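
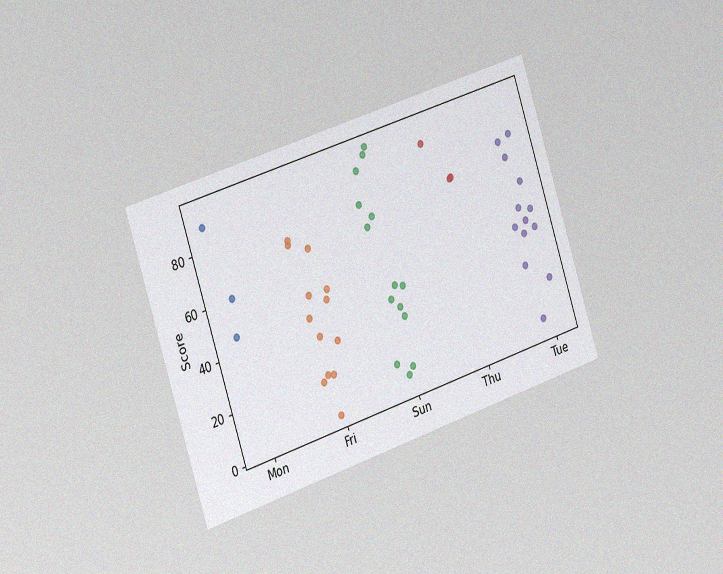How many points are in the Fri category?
The chart is tilted about 18° counter-clockwise and viewed slightly from the left, with some photo noise. Counting the markers in the Fri column gives 13.

13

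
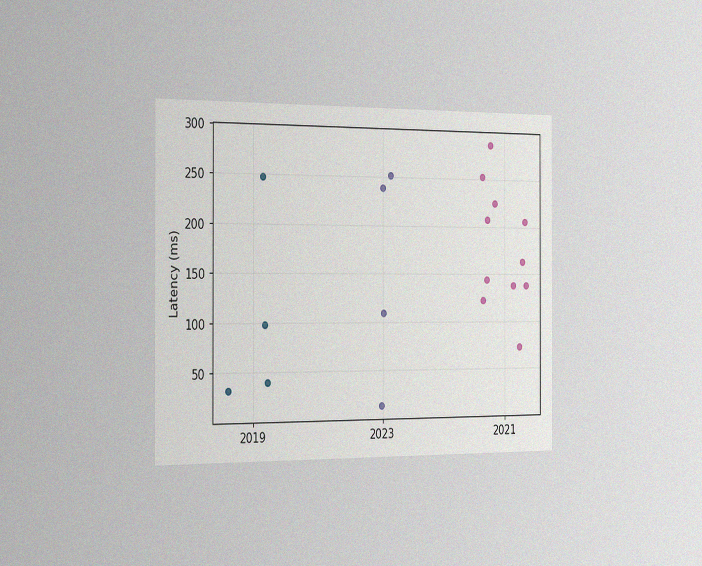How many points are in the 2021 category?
11

The chart is viewed slightly from the left, with some photo noise. Counting the markers in the 2021 column gives 11.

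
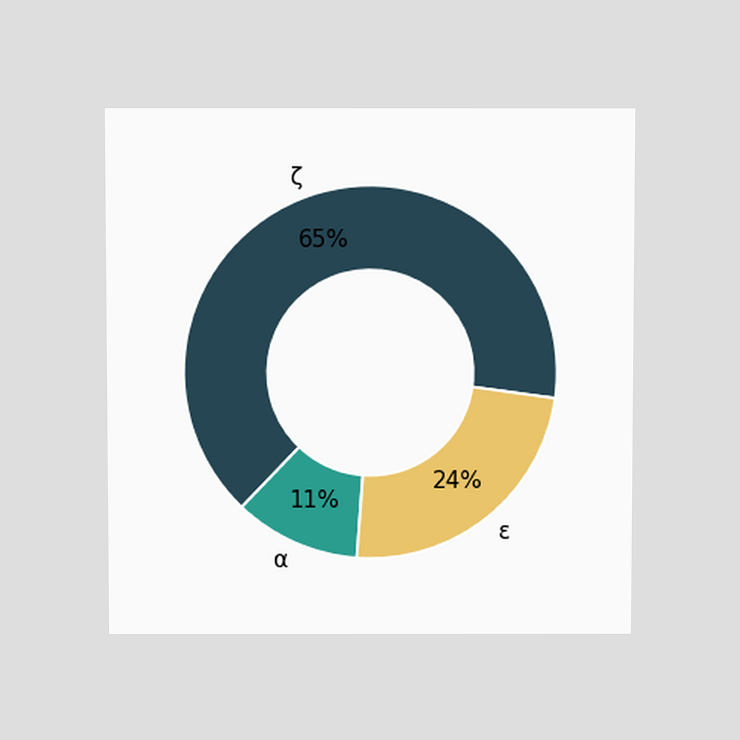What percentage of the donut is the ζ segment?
The chart is viewed at a slight angle. The ζ segment takes up 65% of the ring.

65%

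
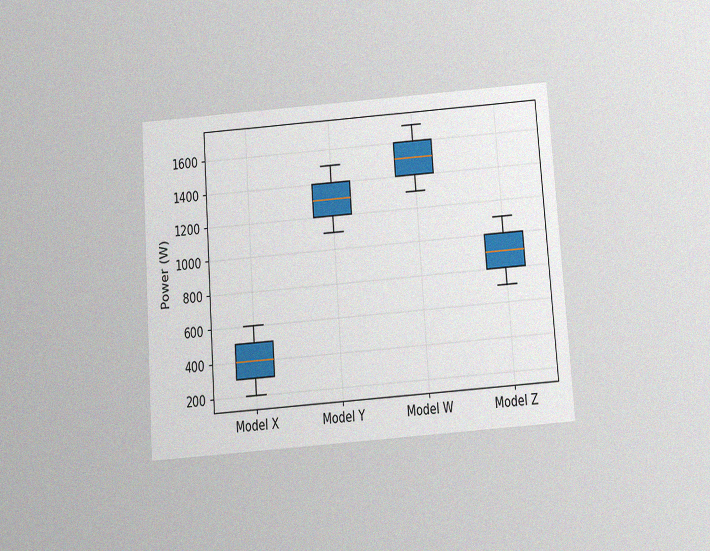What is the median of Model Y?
The chart is tilted about 4° counter-clockwise and viewed slightly from below, with some photo noise. The median line in the Model Y box sits at 1300W.

1300W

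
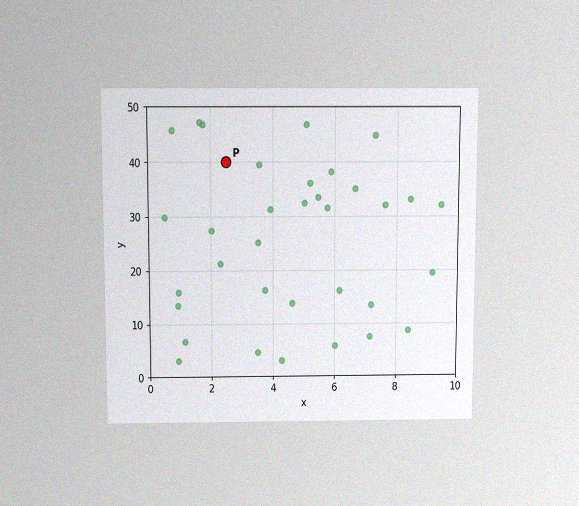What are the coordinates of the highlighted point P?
The chart is viewed slightly from above, with some photo noise. Following the gridlines from P to each axis, P sits at (2.5, 40).

(2.5, 40)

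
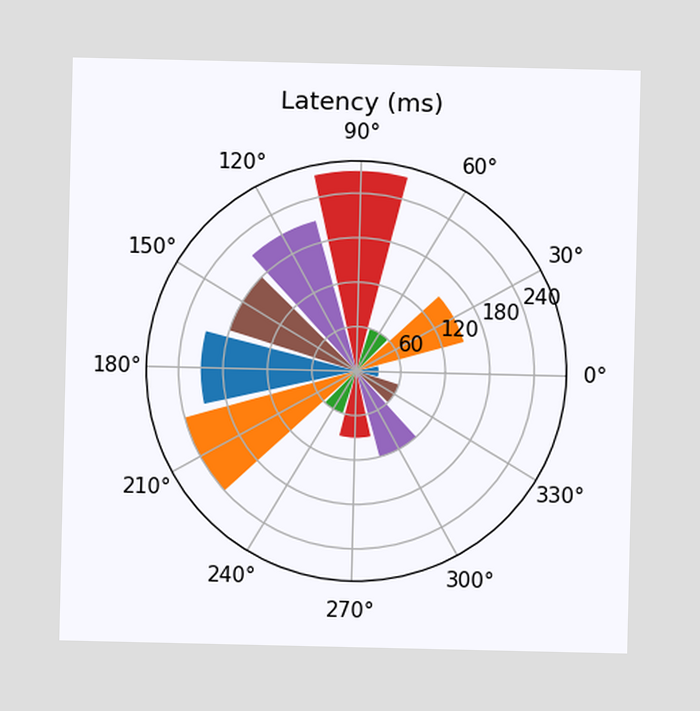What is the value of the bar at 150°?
180ms

The bar at 150° reaches 180ms on the radial axis.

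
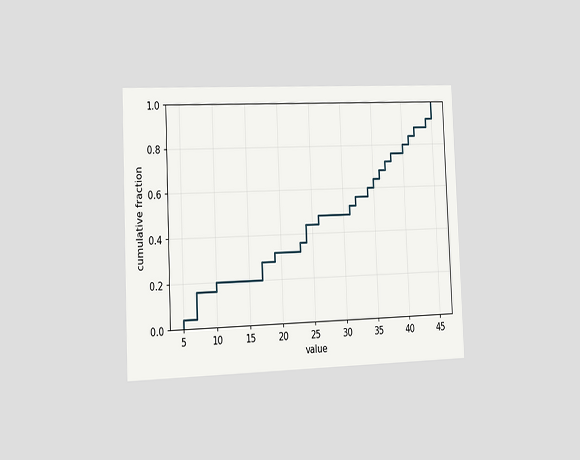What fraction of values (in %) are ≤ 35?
The chart is tilted about 2° counter-clockwise and viewed slightly from the left. At x=35 the ECDF step is at 64%.

64%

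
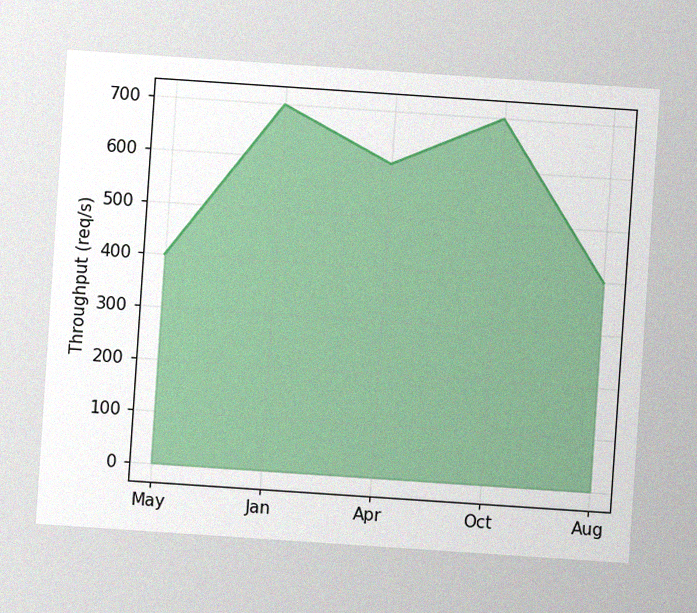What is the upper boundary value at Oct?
The chart is tilted about 4° clockwise, with some photo noise. At Oct the upper boundary is at 700req/s.

700req/s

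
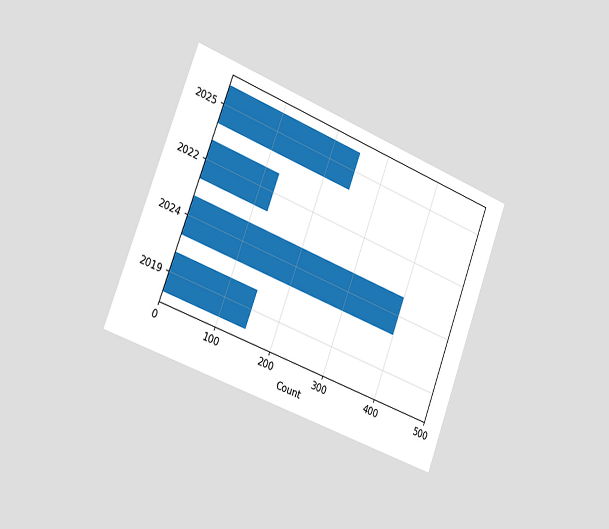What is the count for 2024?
400

The chart is tilted about 21° clockwise and viewed slightly from the left. Reading along the chart's x-axis, the 2024 bar reaches 400.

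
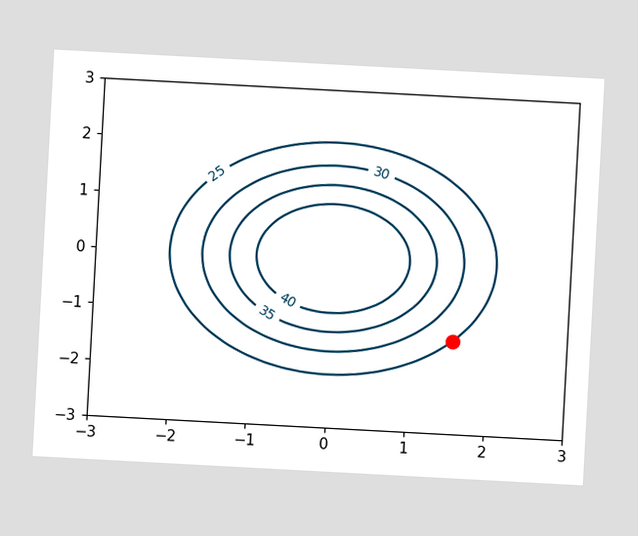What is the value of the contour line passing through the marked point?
The chart is tilted about 3° clockwise. The marked point sits on the contour labelled 25.

25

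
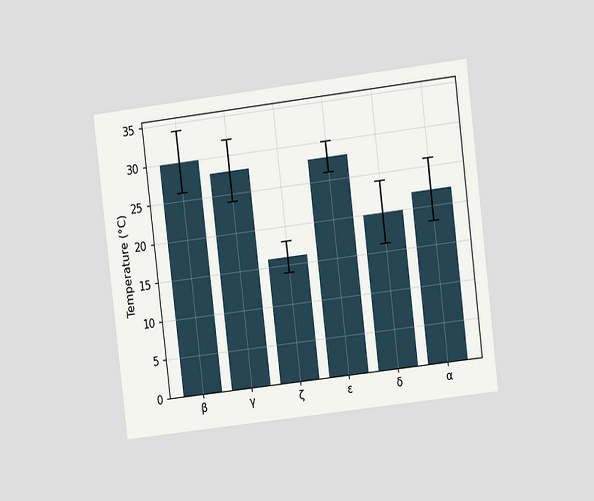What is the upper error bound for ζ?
The chart is tilted about 7° counter-clockwise and viewed at a slight angle. The ζ bar's upper whisker reaches 18°C.

18°C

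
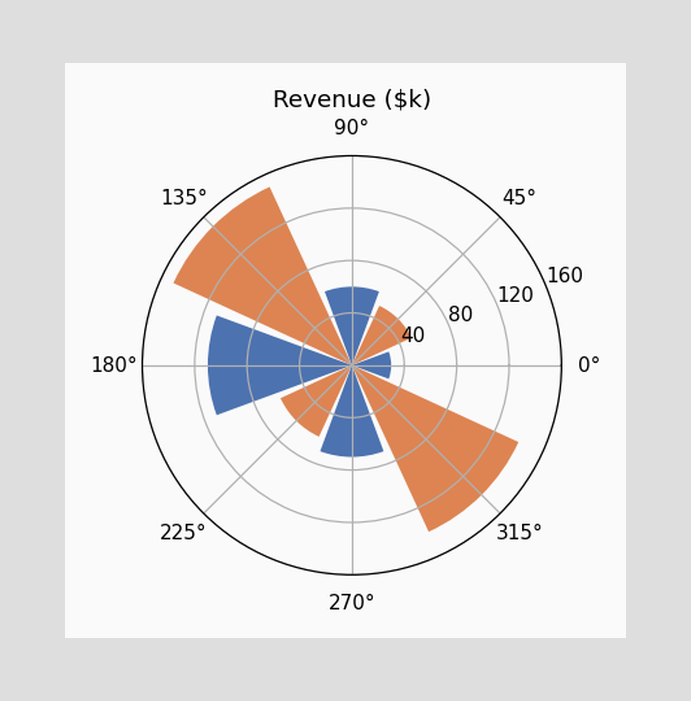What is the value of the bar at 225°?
$60k

The bar at 225° reaches $60k on the radial axis.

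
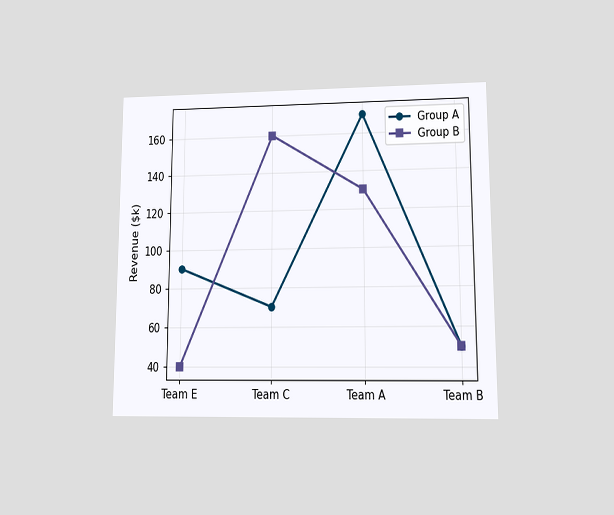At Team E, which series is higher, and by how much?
Group A, by $50k

The chart is viewed at a slight angle. At Team E, Group A sits above the other line by $50k.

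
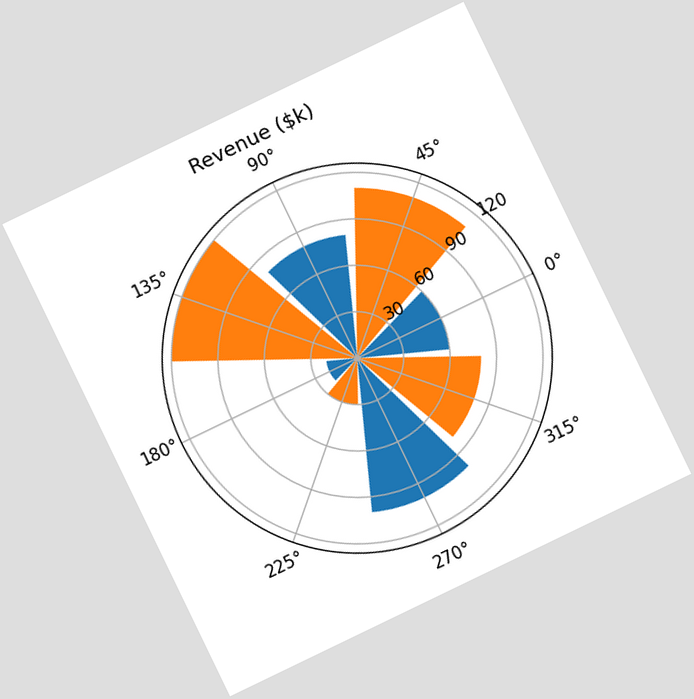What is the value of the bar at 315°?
The chart is tilted about 26° counter-clockwise. The bar at 315° reaches $80k on the radial axis.

$80k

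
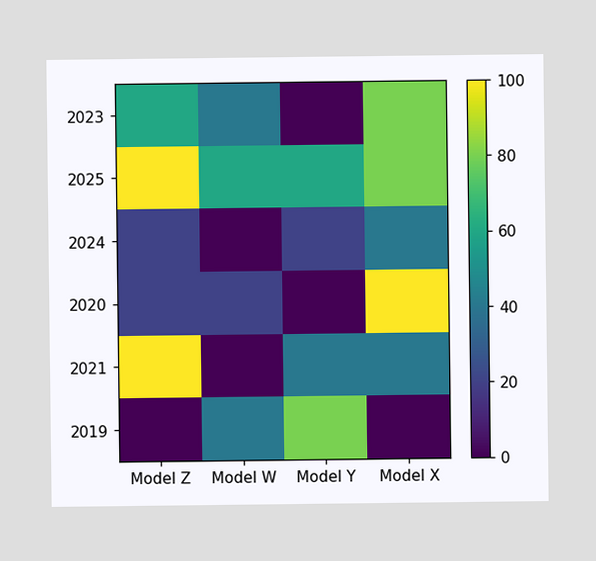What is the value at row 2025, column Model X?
Matching cell (2025, Model X) against the colorbar gives 80.

80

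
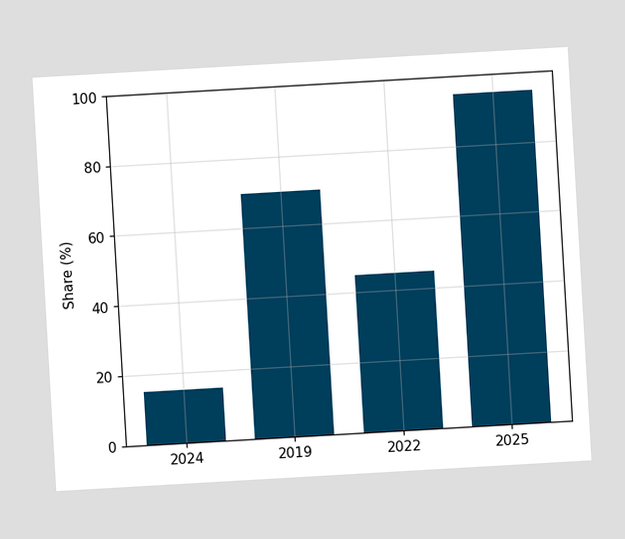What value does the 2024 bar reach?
15%

The chart is tilted about 3° counter-clockwise. Reading along the chart's y-axis, the 2024 bar reaches 15%.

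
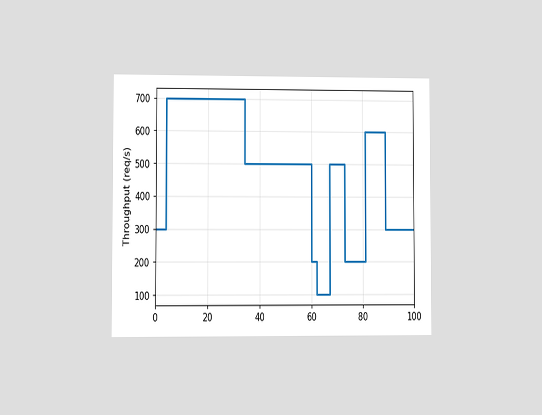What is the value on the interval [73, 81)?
The chart is viewed at a slight angle. On [73, 81) the step sits at 200req/s.

200req/s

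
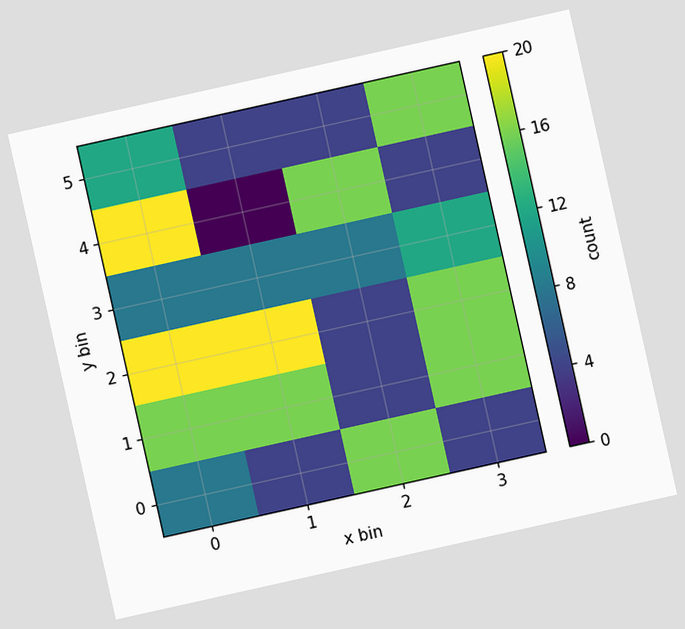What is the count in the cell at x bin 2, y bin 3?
The chart is tilted about 13° counter-clockwise. Matching the cell (2, 3) against the colorbar gives 8.

8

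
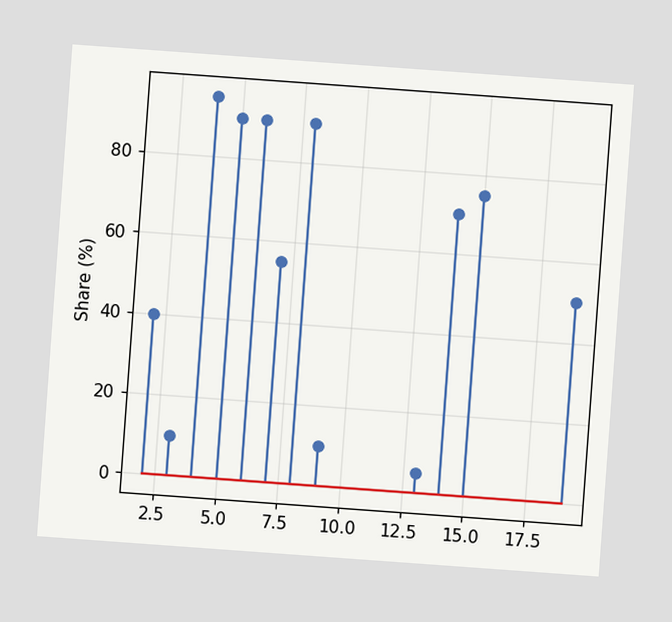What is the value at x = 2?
The chart is tilted about 4° clockwise. The stem at x=2 reaches 40%.

40%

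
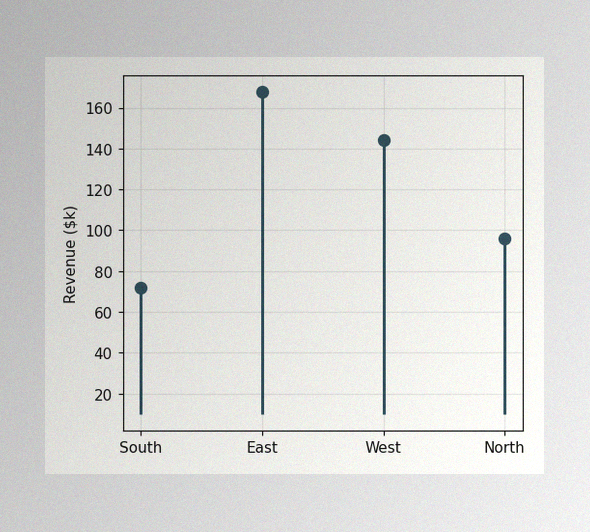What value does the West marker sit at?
The image has some photo noise and uneven lighting. The West marker sits at $144k.

$144k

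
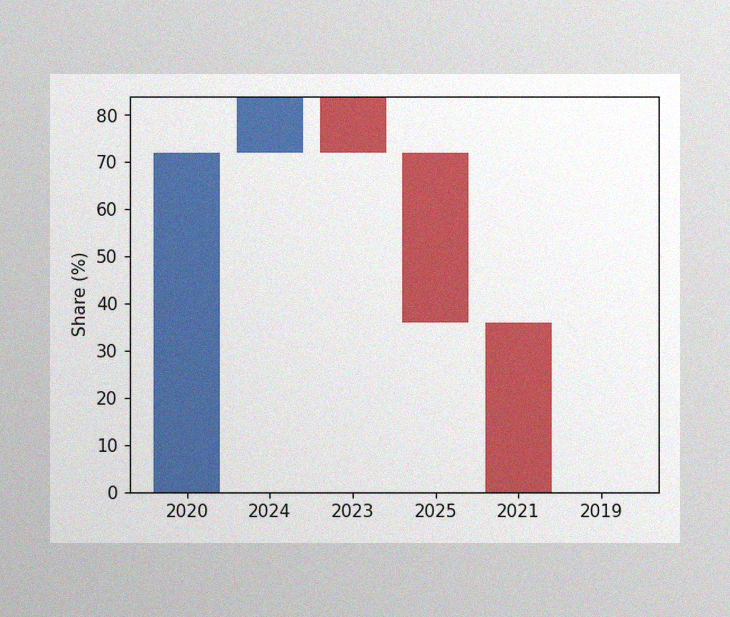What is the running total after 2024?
The image has some photo noise and uneven lighting. After 2024 the running total reaches 84%.

84%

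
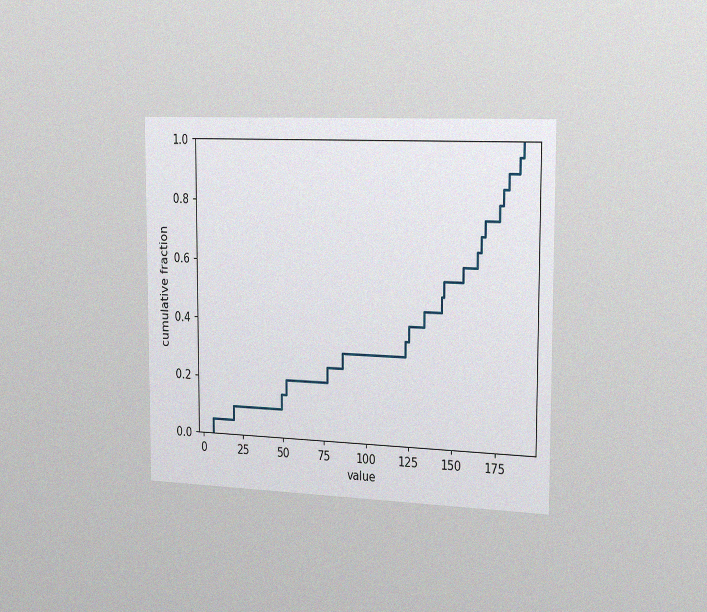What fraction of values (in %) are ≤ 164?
65%

The chart is viewed slightly from the right, with some photo noise. At x=164 the ECDF step is at 65%.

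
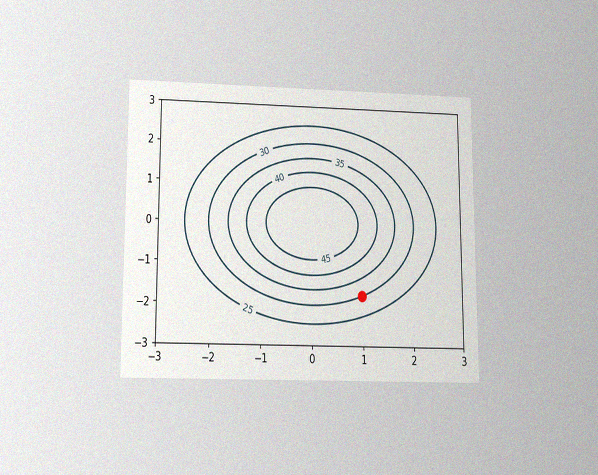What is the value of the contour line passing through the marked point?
30

The chart is viewed slightly from below, with some photo noise. The marked point sits on the contour labelled 30.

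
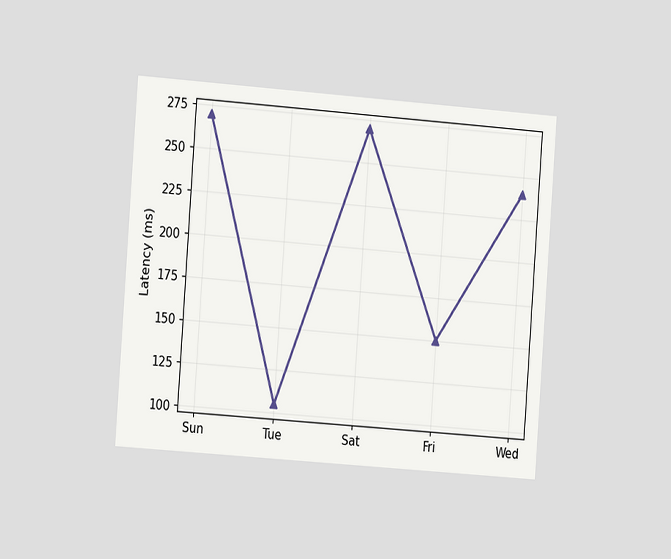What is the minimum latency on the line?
The chart is tilted about 4° clockwise and viewed slightly from the left. The lowest point is at Tue, and reading across to the y-axis gives 105ms.

105ms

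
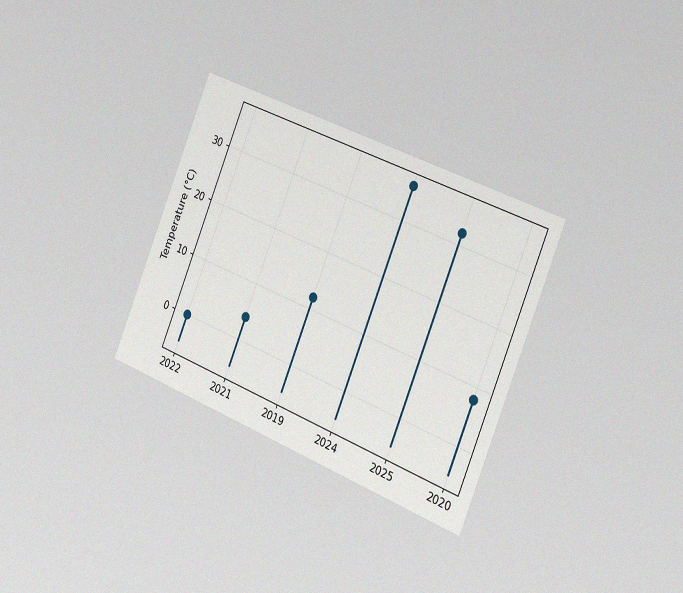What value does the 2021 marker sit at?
4°C

The chart is tilted about 22° clockwise and viewed slightly from the right, with some photo noise. The 2021 marker sits at 4°C.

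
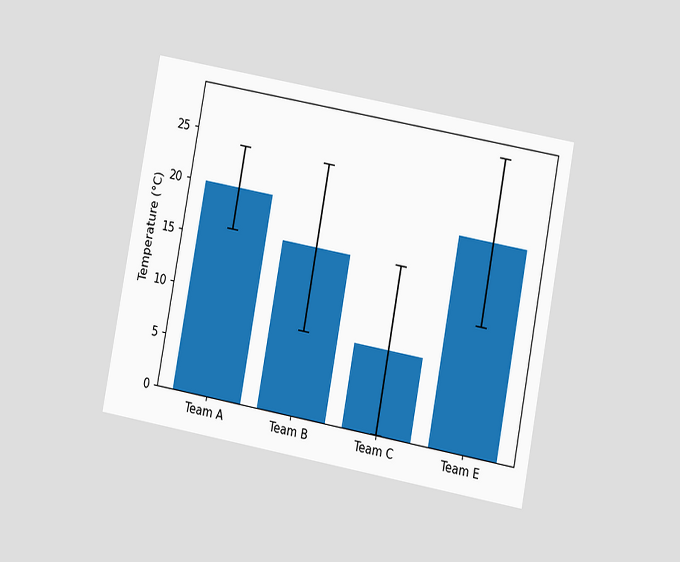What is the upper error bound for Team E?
The chart is tilted about 10° clockwise and viewed at a slight angle. The Team E bar's upper whisker reaches 28°C.

28°C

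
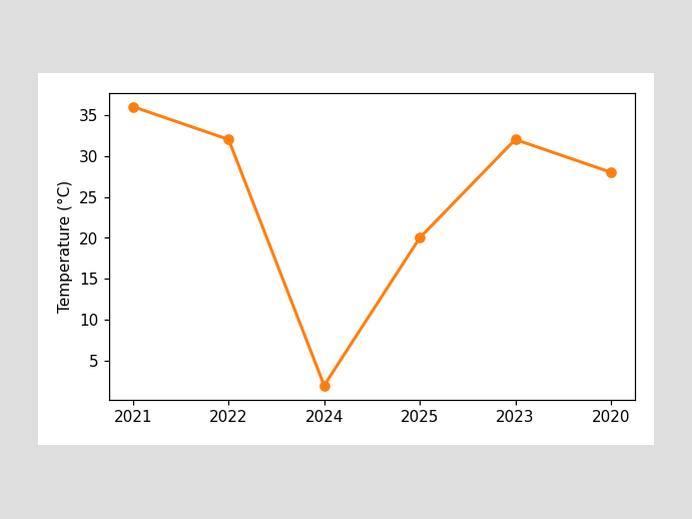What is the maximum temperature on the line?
The highest point is at 2021, and reading across to the y-axis gives 36°C.

36°C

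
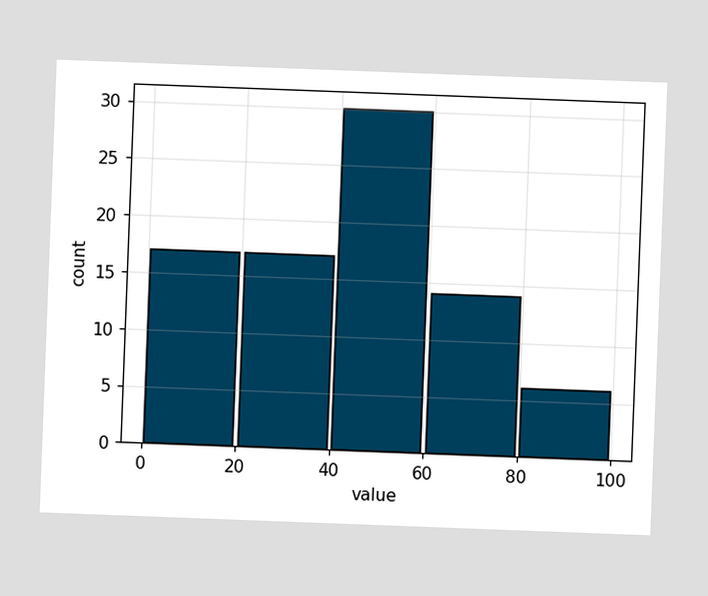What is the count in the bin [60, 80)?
14

The chart is tilted about 2° clockwise. The [60, 80) bin has height 14.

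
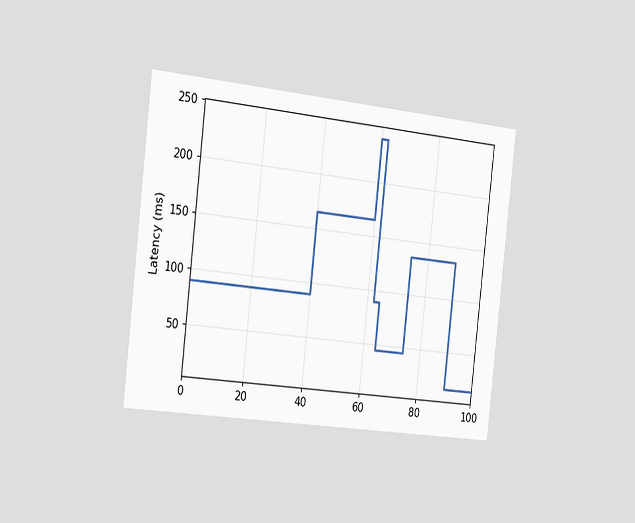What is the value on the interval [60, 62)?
The chart is tilted about 6° clockwise and viewed slightly from the left. On [60, 62) the step sits at 240ms.

240ms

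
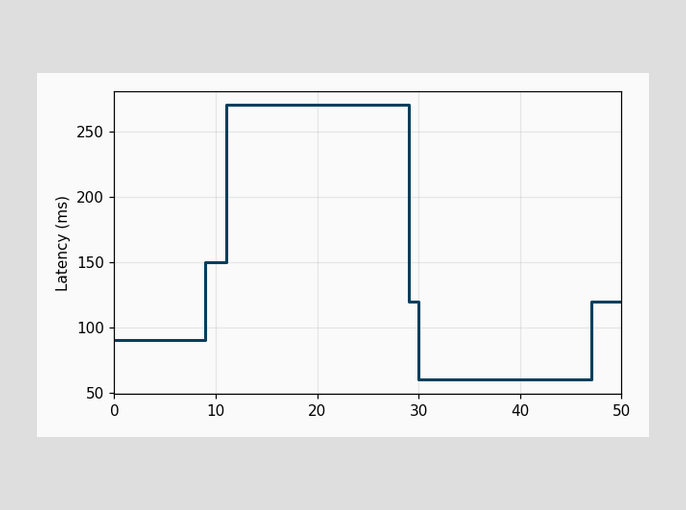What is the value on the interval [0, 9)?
90ms

On [0, 9) the step sits at 90ms.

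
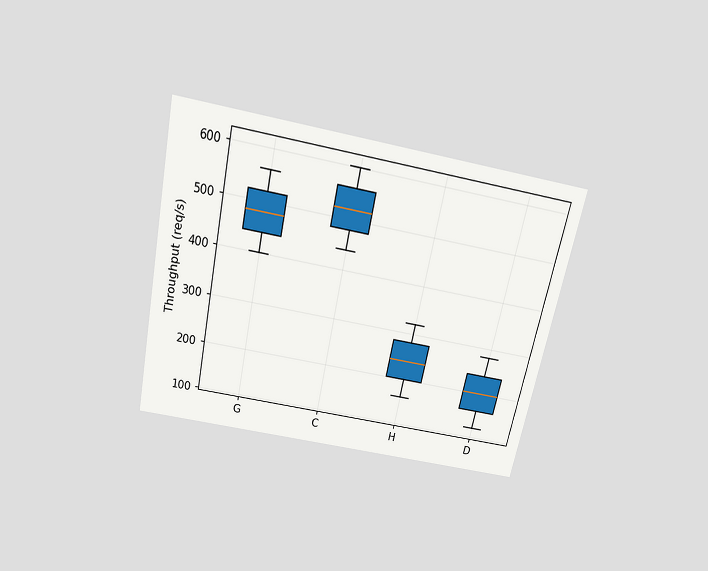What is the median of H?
240req/s

The chart is tilted about 12° clockwise and viewed slightly from above. The median line in the H box sits at 240req/s.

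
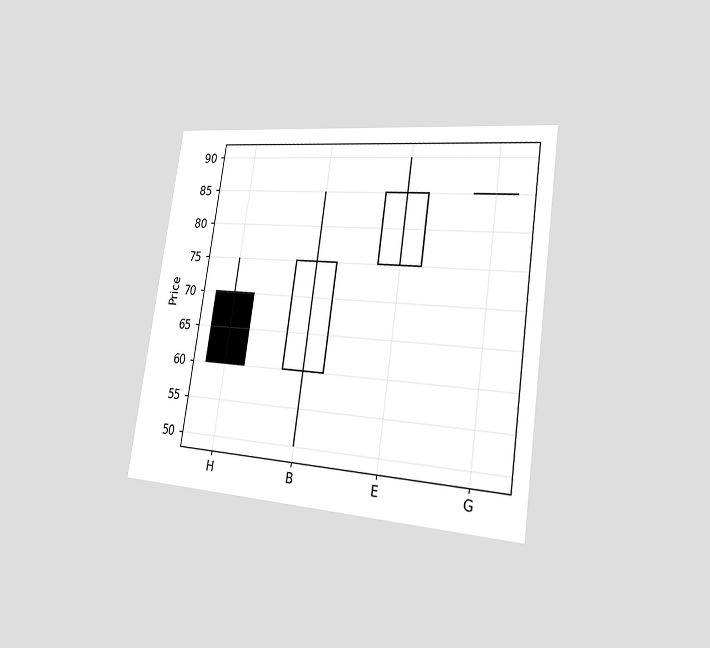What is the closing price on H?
60

The chart is tilted about 8° clockwise and viewed slightly from the right. The H candle closes at 60.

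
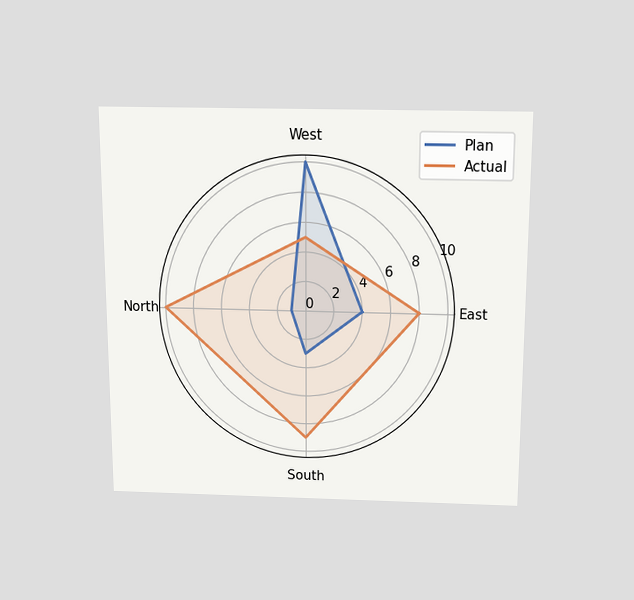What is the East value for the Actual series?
8

The chart is viewed slightly from above. On the East axis, Actual reaches 8.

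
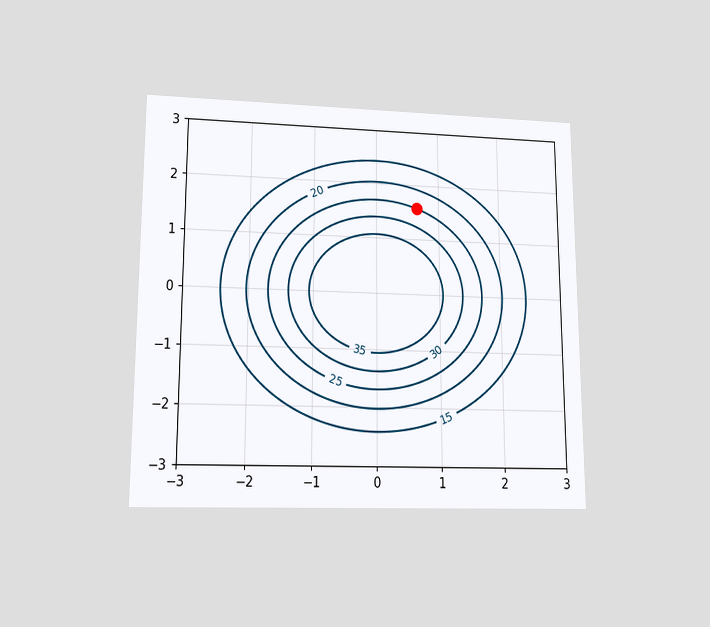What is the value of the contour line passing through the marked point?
The chart is viewed at a slight angle. The marked point sits on the contour labelled 25.

25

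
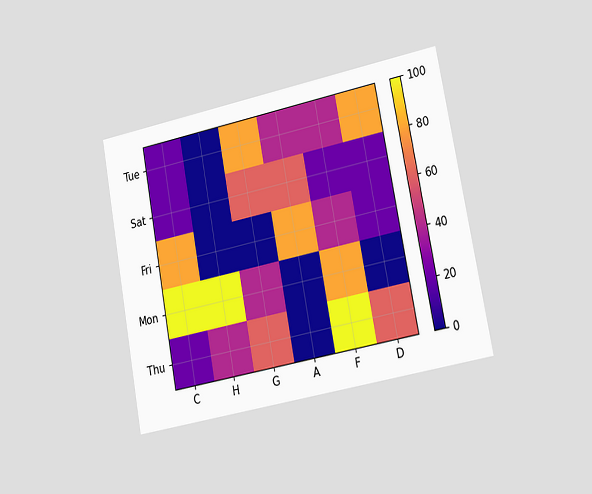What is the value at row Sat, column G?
60

The chart is tilted about 11° counter-clockwise and viewed slightly from the right. Matching cell (Sat, G) against the colorbar gives 60.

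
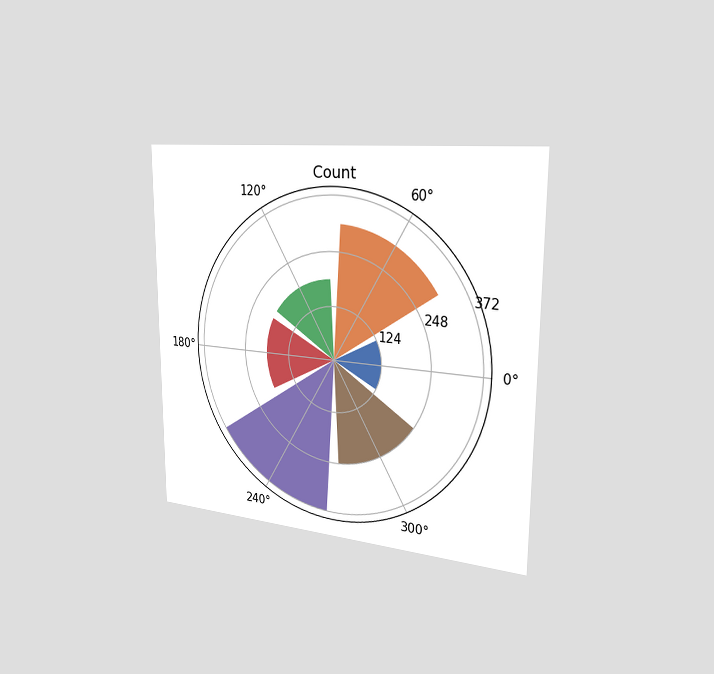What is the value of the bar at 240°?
372

The chart is viewed slightly from the right. The bar at 240° reaches 372 on the radial axis.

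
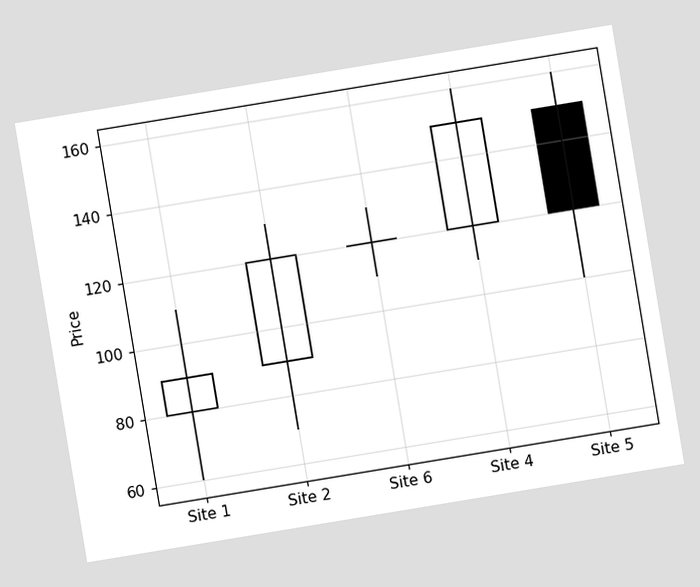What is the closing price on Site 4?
150

The chart is tilted about 9° counter-clockwise. The Site 4 candle closes at 150.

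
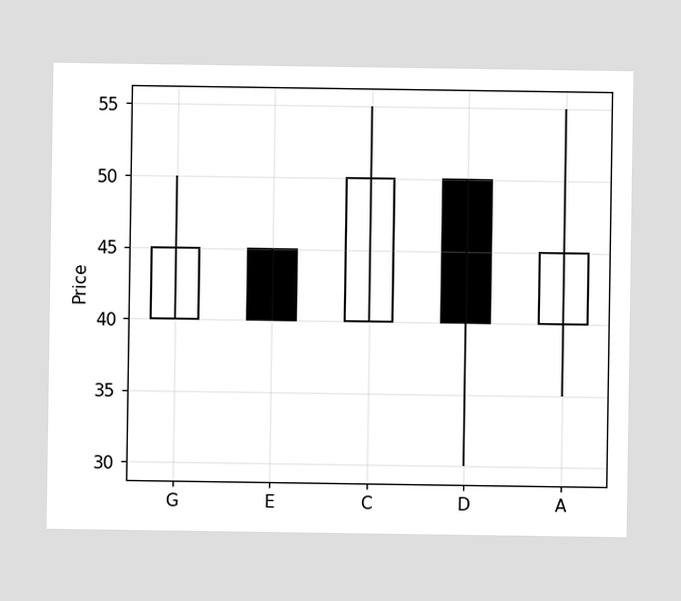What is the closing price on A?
45

The A candle closes at 45.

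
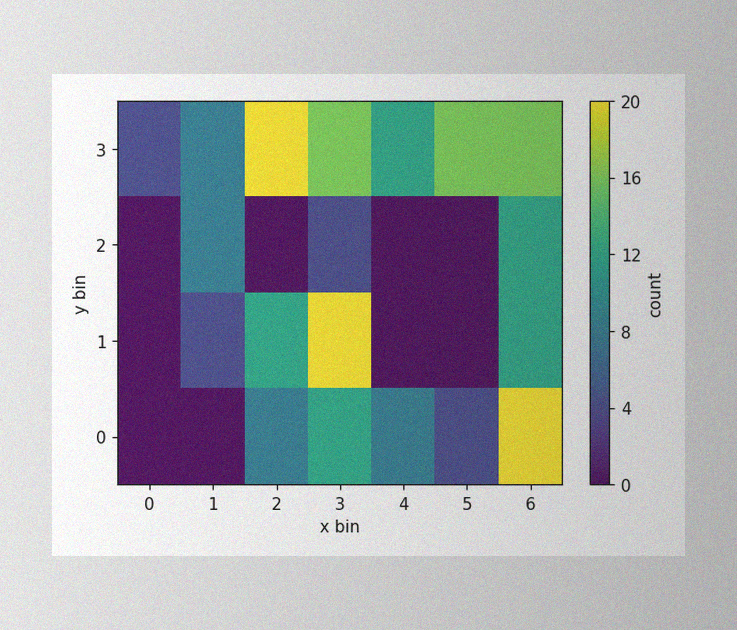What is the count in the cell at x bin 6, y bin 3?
The image has some photo noise and uneven lighting. Matching the cell (6, 3) against the colorbar gives 16.

16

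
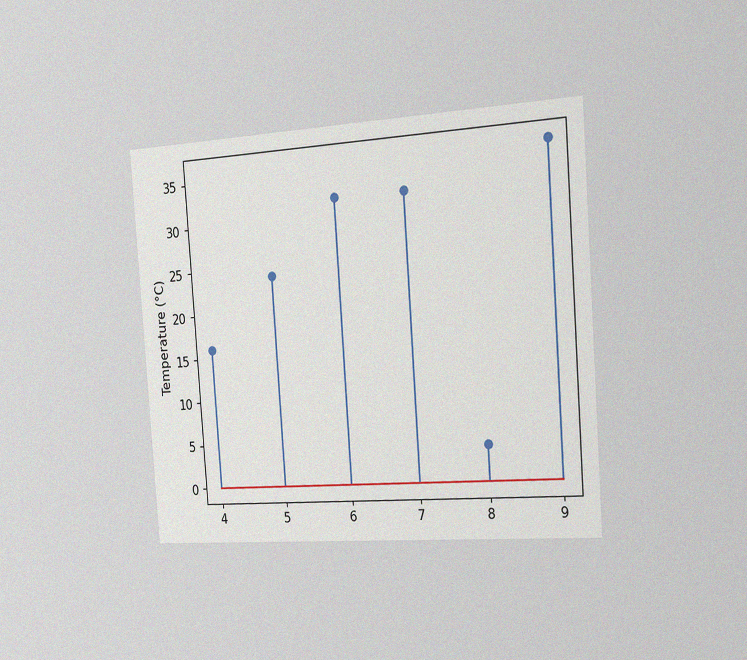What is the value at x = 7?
The chart is tilted about 4° counter-clockwise and viewed slightly from the right, with some photo noise. The stem at x=7 reaches 32°C.

32°C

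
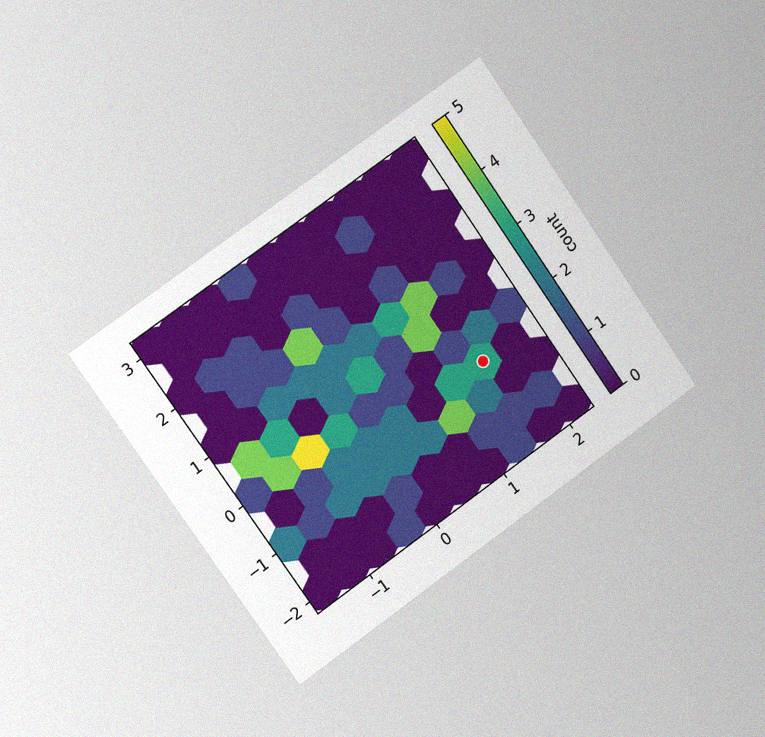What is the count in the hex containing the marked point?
The chart is tilted about 35° counter-clockwise and viewed slightly from the left, with some photo noise. The marked hex reads 3 on the colorbar.

3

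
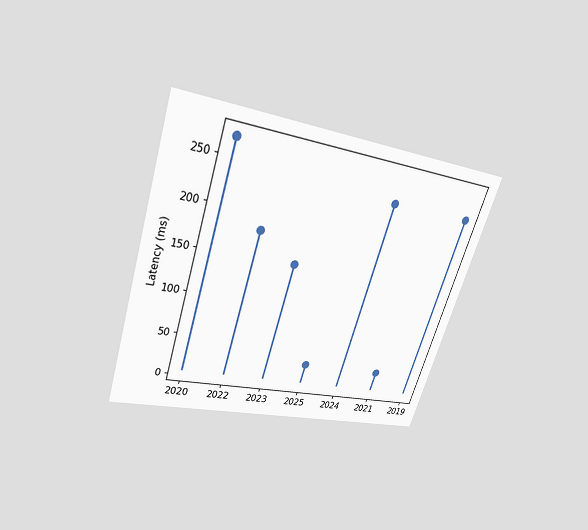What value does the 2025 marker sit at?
30ms

The chart is tilted about 18° clockwise and viewed slightly from above. The 2025 marker sits at 30ms.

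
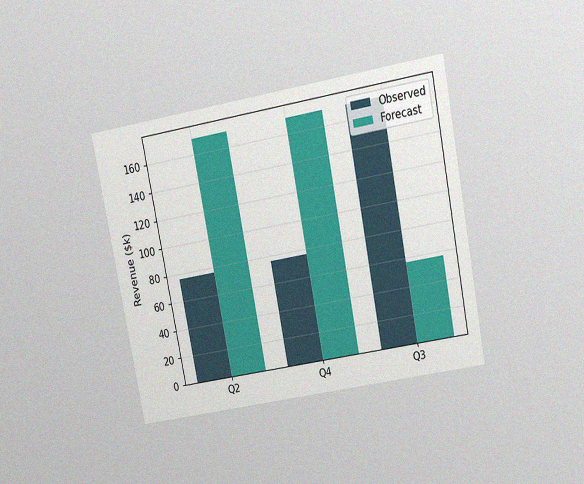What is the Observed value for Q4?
$76k

The chart is tilted about 11° counter-clockwise and viewed slightly from above, with some photo noise. The Observed bar at Q4 reaches $76k on the y-axis.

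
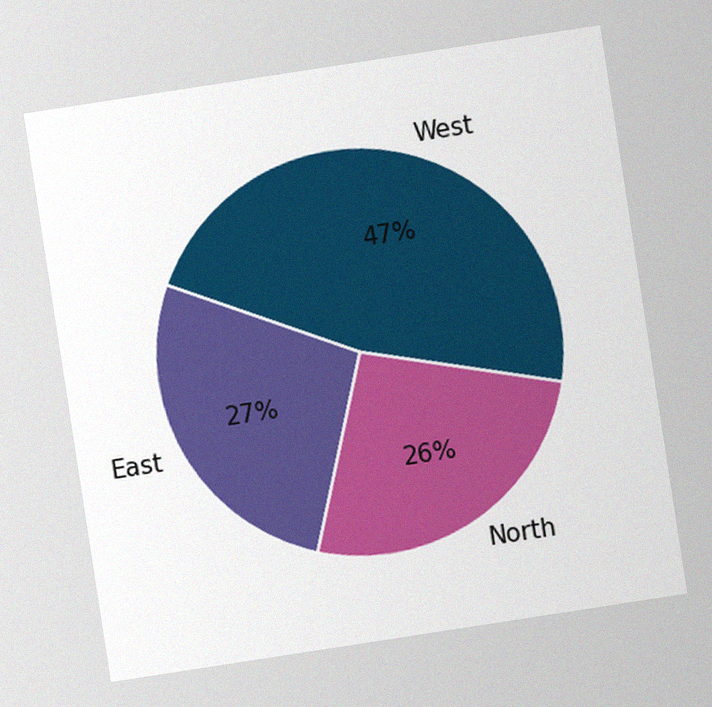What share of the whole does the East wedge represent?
The chart is tilted about 9° counter-clockwise, with some photo noise. The East slice takes up 27% of the pie.

27%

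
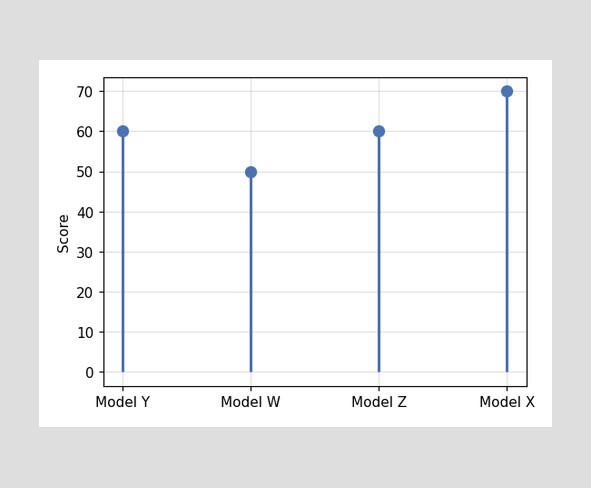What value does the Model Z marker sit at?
60

The Model Z marker sits at 60.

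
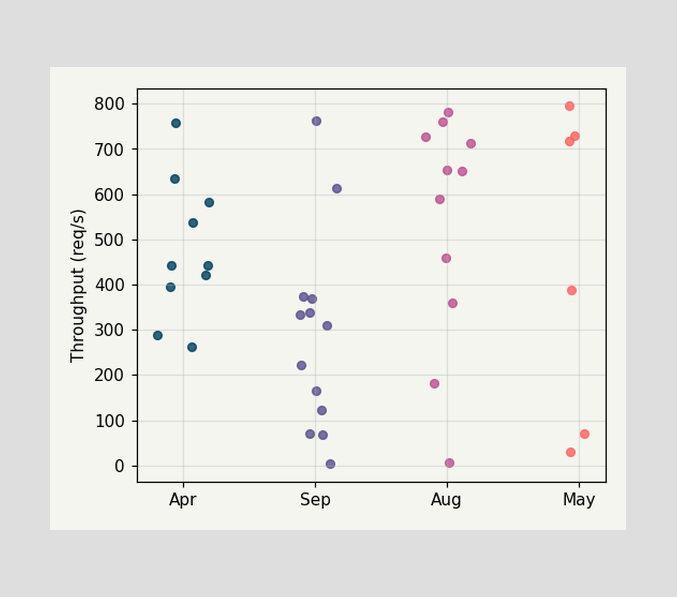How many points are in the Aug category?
11

Counting the markers in the Aug column gives 11.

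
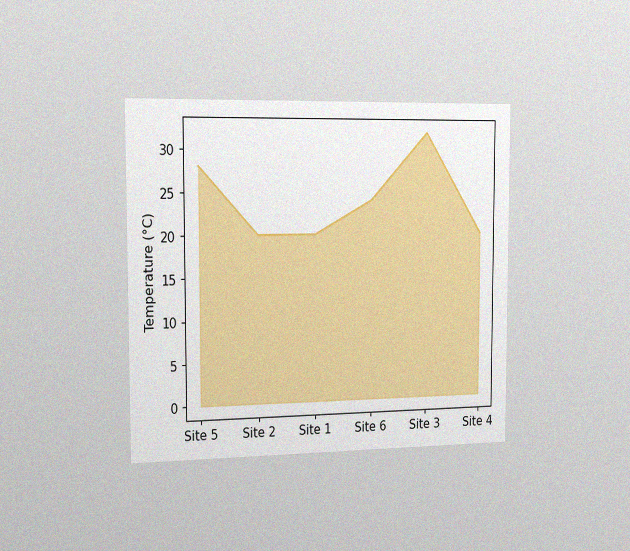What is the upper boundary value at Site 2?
The chart is viewed slightly from the left, with some photo noise. At Site 2 the upper boundary is at 20°C.

20°C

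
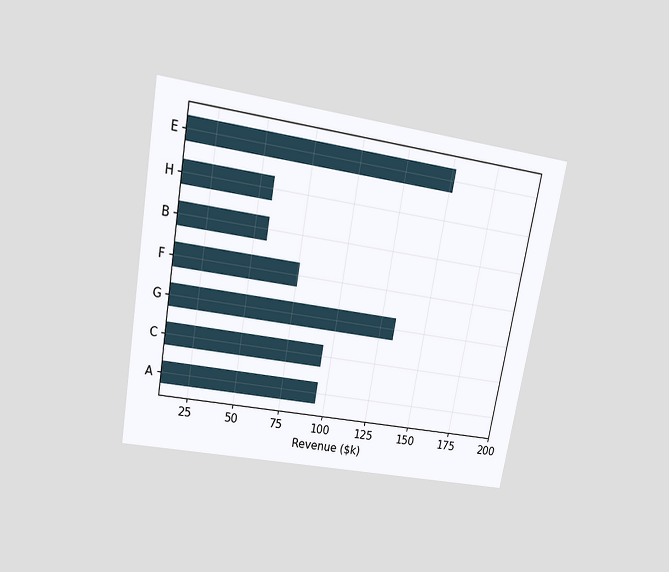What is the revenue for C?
The chart is tilted about 10° clockwise and viewed slightly from above. Reading along the chart's x-axis, the C bar reaches $95k.

$95k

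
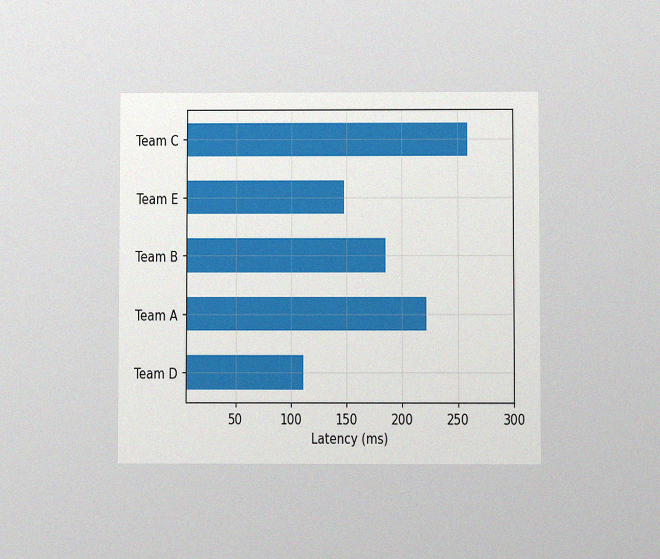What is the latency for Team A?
222ms

The chart is viewed at a slight angle, with some photo noise. Reading along the chart's x-axis, the Team A bar reaches 222ms.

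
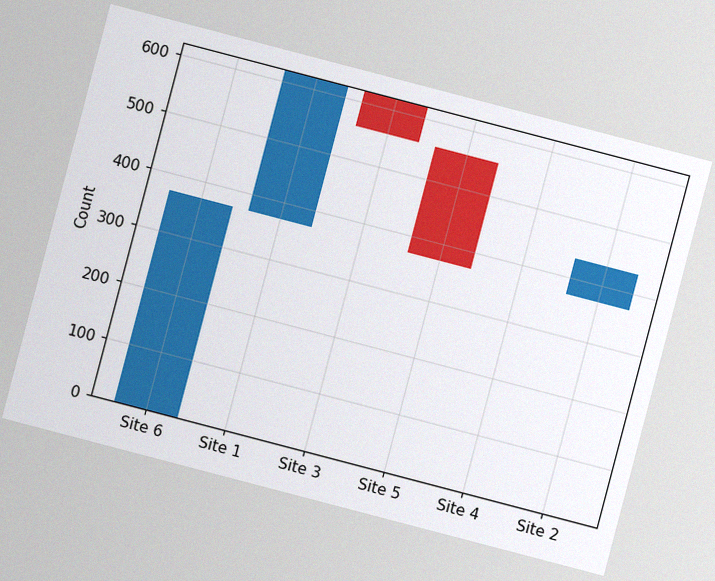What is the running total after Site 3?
The chart is tilted about 15° clockwise, with some photo noise. After Site 3 the running total reaches 558.

558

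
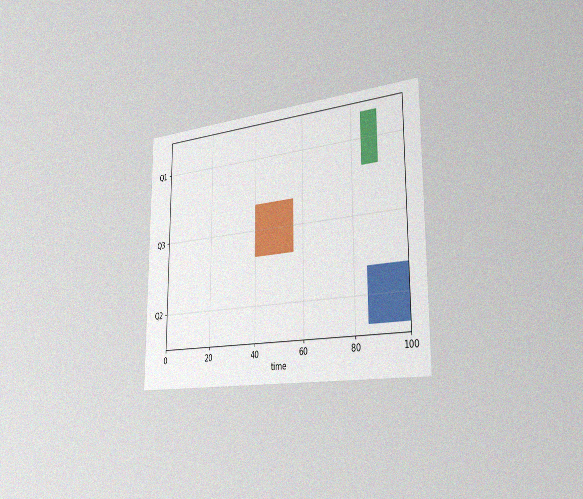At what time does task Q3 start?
The chart is viewed slightly from the right, with some photo noise. The Q3 bar begins at t=40.

40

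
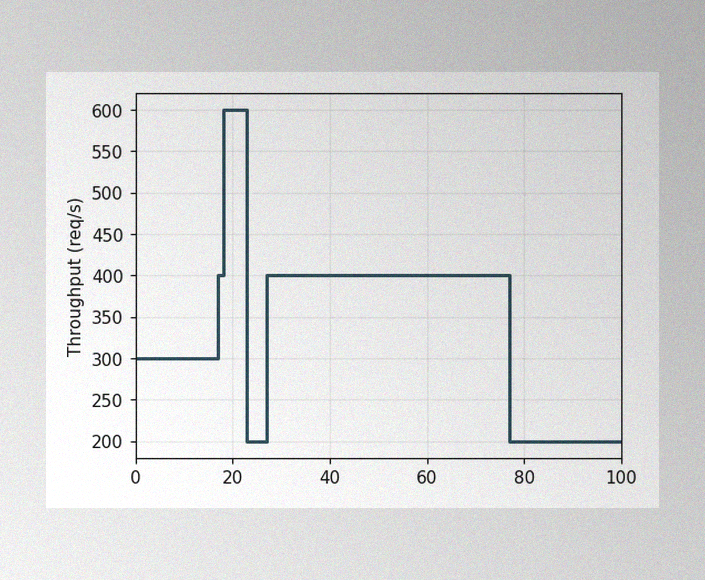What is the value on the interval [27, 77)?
The image has some photo noise and uneven lighting. On [27, 77) the step sits at 400req/s.

400req/s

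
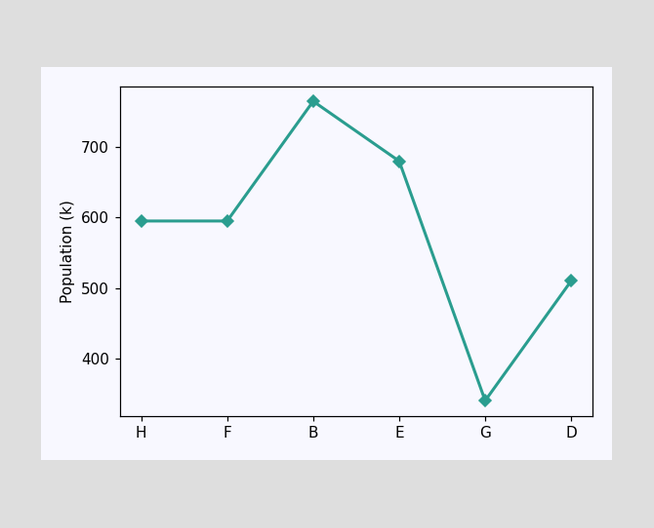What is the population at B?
765k

At B, the line is at 765k.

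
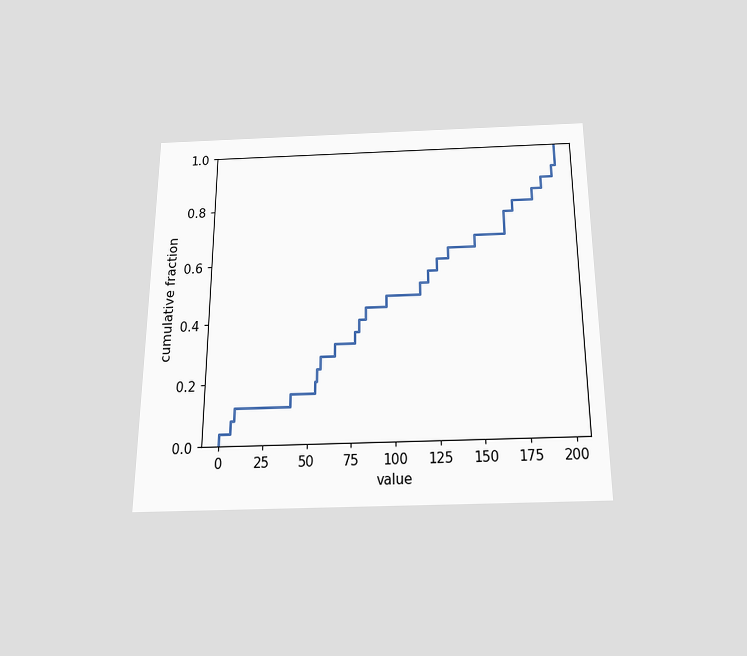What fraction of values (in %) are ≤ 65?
32%

The chart is viewed slightly from below. At x=65 the ECDF step is at 32%.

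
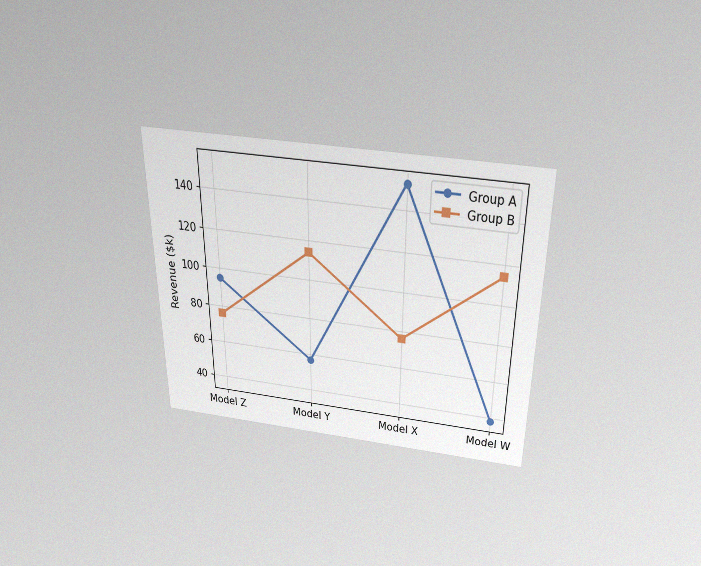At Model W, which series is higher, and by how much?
Group B, by $76k

The chart is viewed slightly from above, with some photo noise. At Model W, Group B sits above the other line by $76k.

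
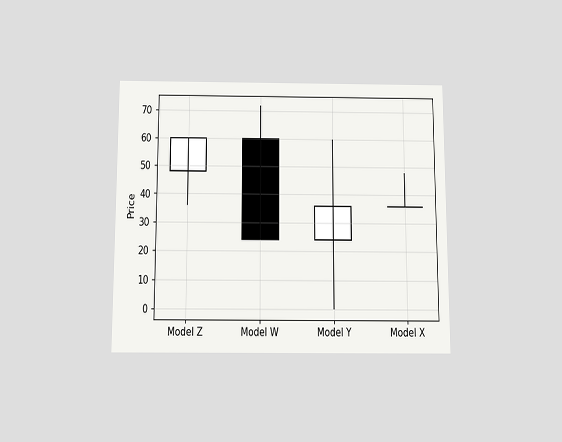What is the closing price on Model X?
The chart is viewed slightly from below. The Model X candle closes at 36.

36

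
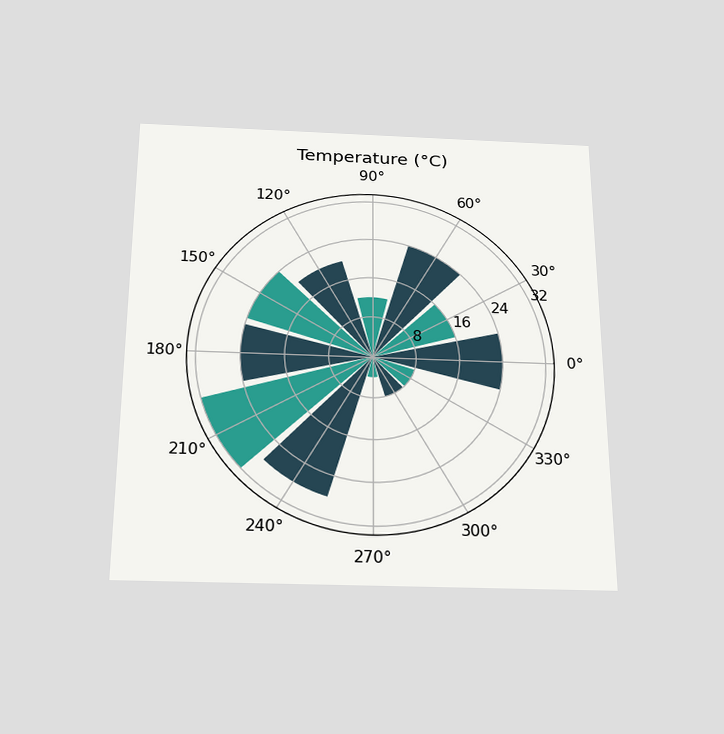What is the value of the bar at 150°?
24°C

The chart is viewed slightly from below. The bar at 150° reaches 24°C on the radial axis.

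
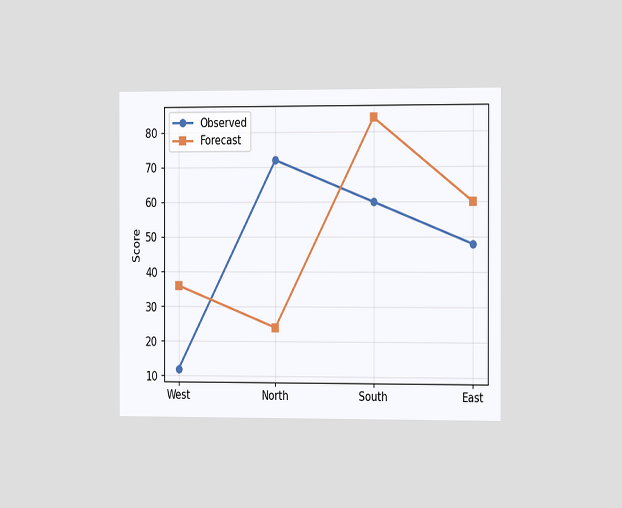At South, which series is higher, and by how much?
Forecast, by 24

The chart is viewed slightly from the right. At South, Forecast sits above the other line by 24.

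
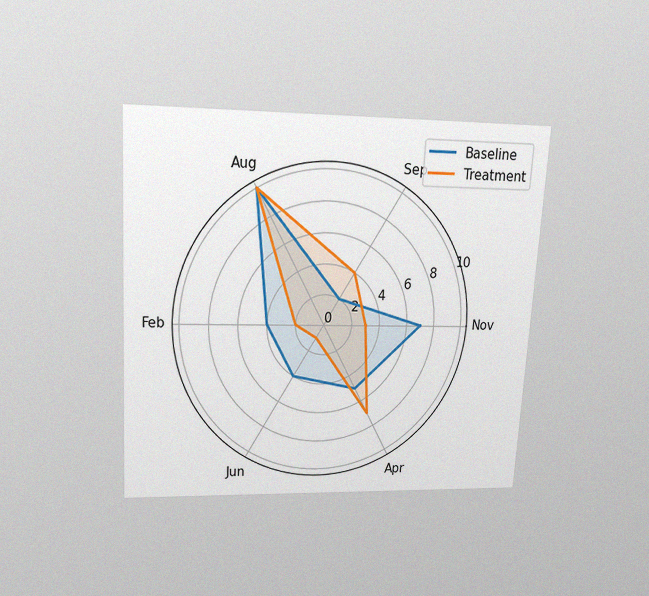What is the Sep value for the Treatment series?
4

The chart is tilted about 3° clockwise and viewed slightly from above, with some photo noise. On the Sep axis, Treatment reaches 4.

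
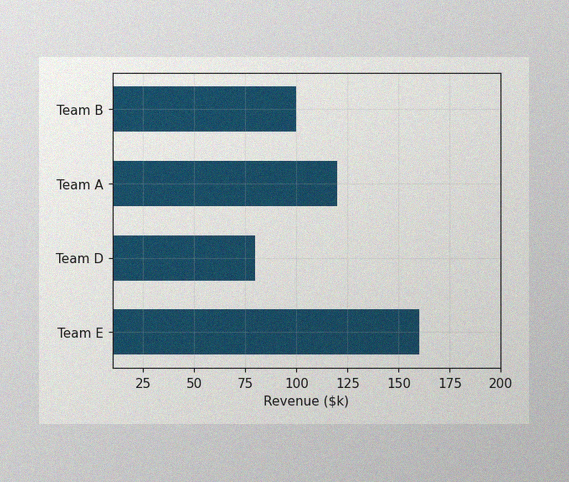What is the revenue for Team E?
The image has some photo noise and uneven lighting. Reading along the chart's x-axis, the Team E bar reaches $160k.

$160k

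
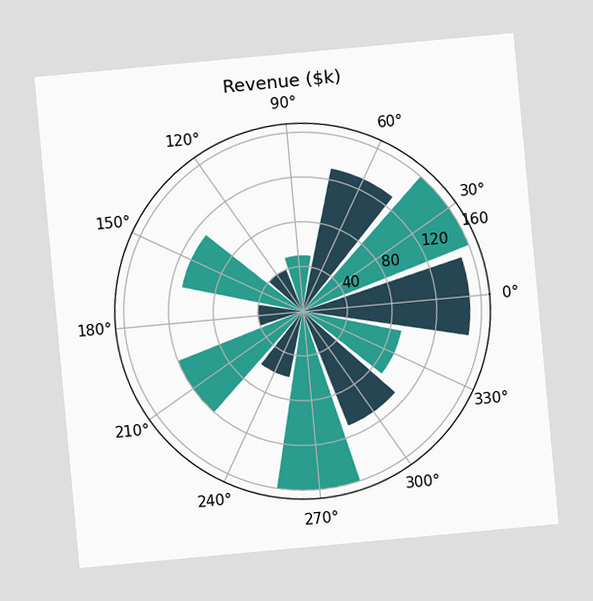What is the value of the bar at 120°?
$40k

The chart is tilted about 5° counter-clockwise. The bar at 120° reaches $40k on the radial axis.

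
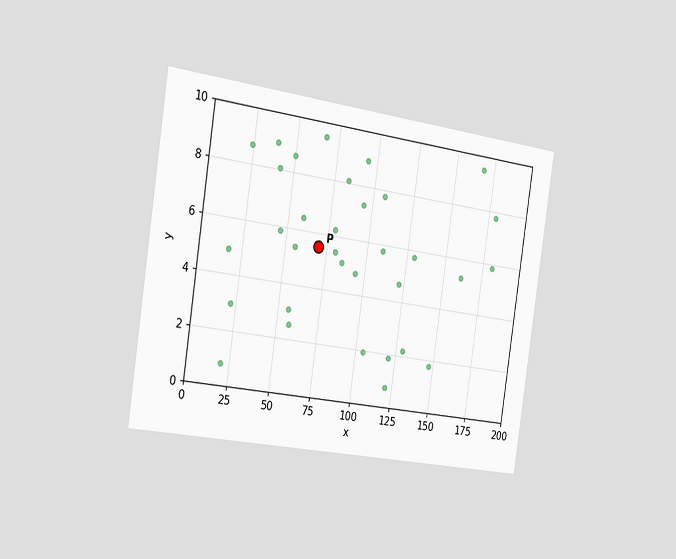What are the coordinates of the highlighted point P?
The chart is tilted about 8° clockwise and viewed slightly from the left. Following the gridlines from P to each axis, P sits at (70, 5.5).

(70, 5.5)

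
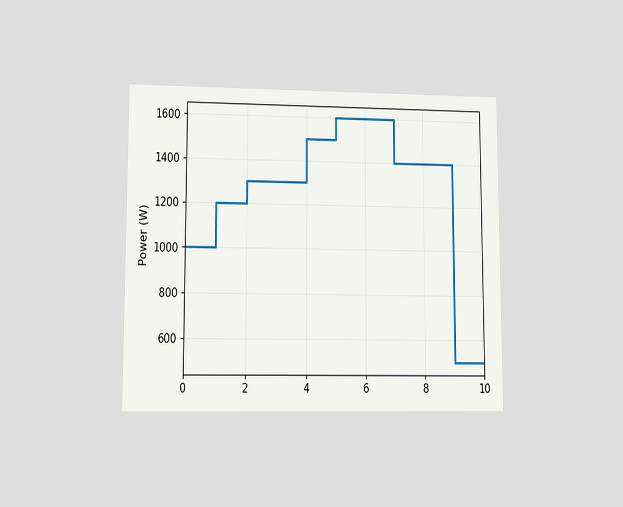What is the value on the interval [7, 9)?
1400W

The chart is viewed at a slight angle. On [7, 9) the step sits at 1400W.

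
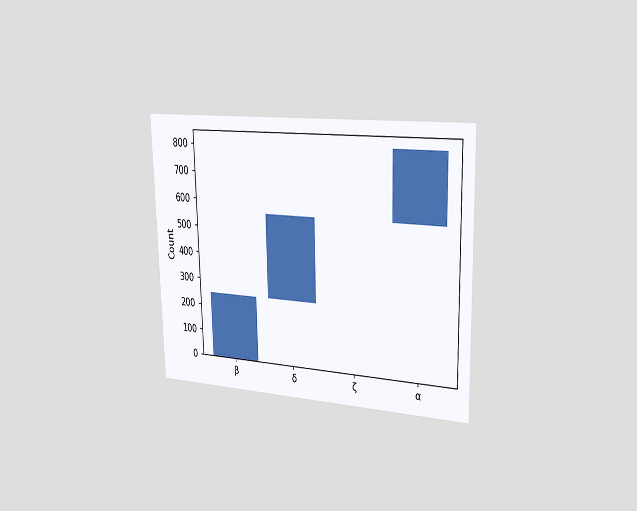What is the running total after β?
The chart is viewed slightly from the right. After β the running total reaches 248.

248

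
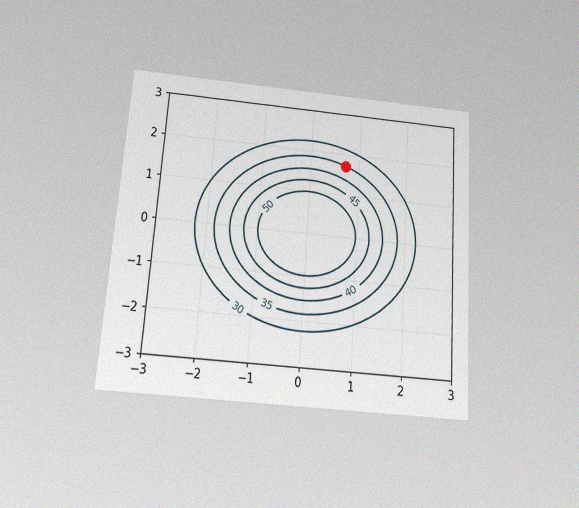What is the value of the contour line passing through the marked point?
The chart is tilted about 4° clockwise and viewed slightly from below, with some photo noise. The marked point sits on the contour labelled 35.

35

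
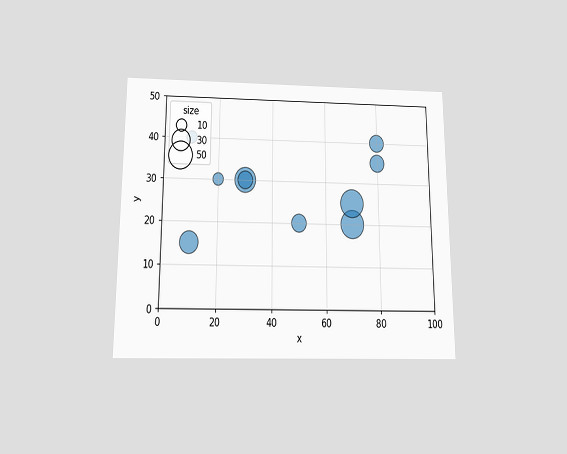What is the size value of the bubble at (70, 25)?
The chart is viewed slightly from below. Matching the bubble at (70, 25) against the size legend gives 50.

50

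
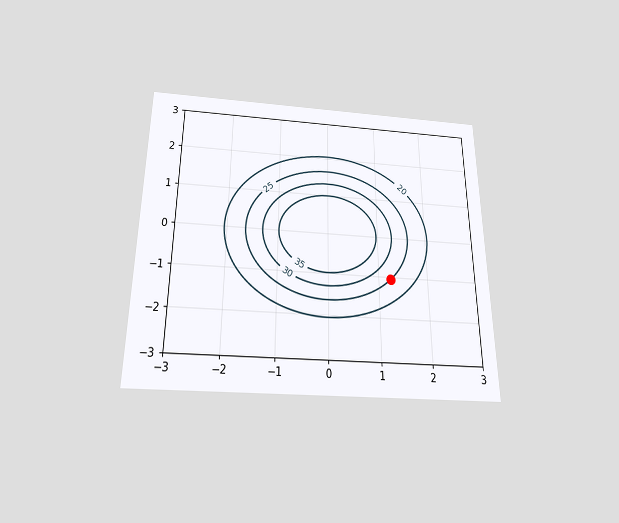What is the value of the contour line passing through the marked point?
The chart is viewed slightly from below. The marked point sits on the contour labelled 25.

25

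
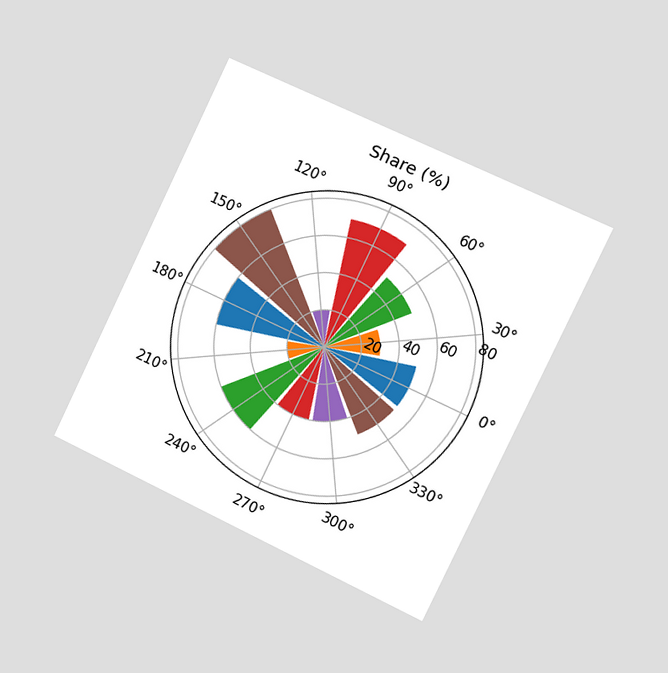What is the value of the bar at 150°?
The chart is tilted about 25° clockwise and viewed slightly from the right. The bar at 150° reaches 80% on the radial axis.

80%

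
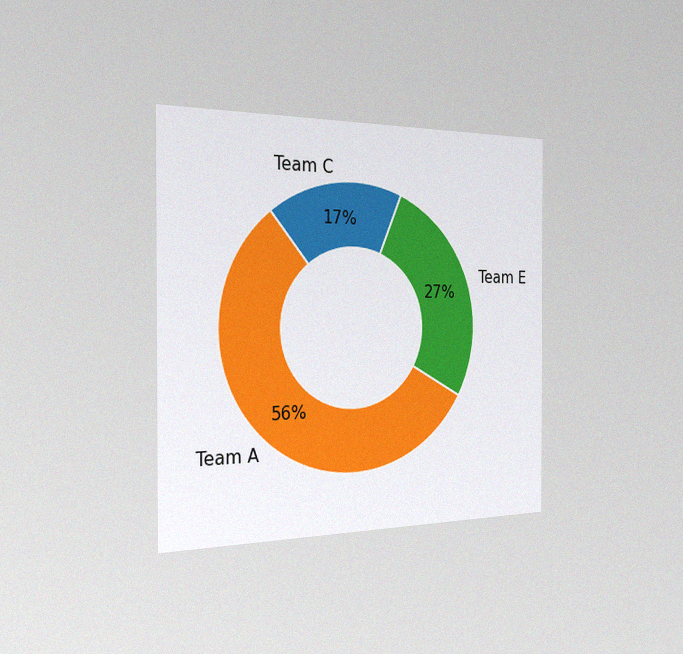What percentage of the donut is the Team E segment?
The chart is viewed slightly from the left, with some photo noise. The Team E segment takes up 27% of the ring.

27%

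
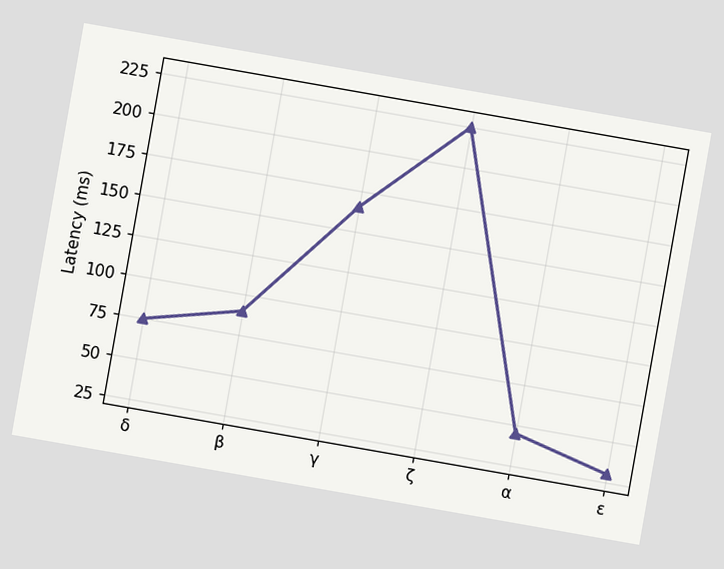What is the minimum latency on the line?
30ms

The chart is tilted about 10° clockwise. The lowest point is at ε, and reading across to the y-axis gives 30ms.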